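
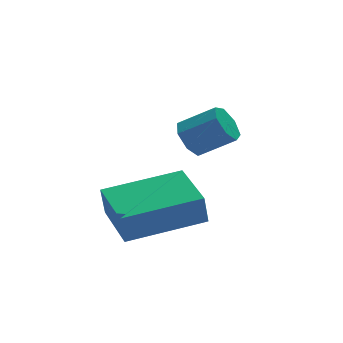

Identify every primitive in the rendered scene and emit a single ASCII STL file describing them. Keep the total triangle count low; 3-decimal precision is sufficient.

solid 
facet normal -0.987 0.062 -0.146
outer loop
vertex -5.158 -3.818 -0.618
vertex -5.068 -2.153 -0.514
vertex -5.024 -3.769 -1.506
endloop
endfacet
facet normal -0.054 -0.997 -0.063
outer loop
vertex -2.852 -3.907 -1.186
vertex -5.158 -3.818 -0.618
vertex -5.024 -3.769 -1.506
endloop
endfacet
facet normal -0.987 0.063 -0.146
outer loop
vertex -5.024 -3.769 -1.506
vertex -5.068 -2.153 -0.514
vertex -4.934 -2.105 -1.402
endloop
endfacet
facet normal 0.149 0.054 -0.987
outer loop
vertex -4.934 -2.105 -1.402
vertex -2.852 -3.907 -1.186
vertex -5.024 -3.769 -1.506
endloop
endfacet
facet normal -0.149 -0.054 0.987
outer loop
vertex -5.158 -3.818 -0.618
vertex -2.896 -2.291 -0.194
vertex -5.068 -2.153 -0.514
endloop
endfacet
facet normal -0.054 -0.997 -0.062
outer loop
vertex -2.986 -3.955 -0.298
vertex -5.158 -3.818 -0.618
vertex -2.852 -3.907 -1.186
endloop
endfacet
facet normal -0.149 -0.054 0.987
outer loop
vertex -2.986 -3.955 -0.298
vertex -2.896 -2.291 -0.194
vertex -5.158 -3.818 -0.618
endloop
endfacet
facet normal 0.054 0.997 0.062
outer loop
vertex -5.068 -2.153 -0.514
vertex -2.896 -2.291 -0.194
vertex -4.934 -2.105 -1.402
endloop
endfacet
facet normal 0.149 0.054 -0.987
outer loop
vertex -2.762 -2.242 -1.082
vertex -2.852 -3.907 -1.186
vertex -4.934 -2.105 -1.402
endloop
endfacet
facet normal 0.054 0.997 0.063
outer loop
vertex -4.934 -2.105 -1.402
vertex -2.896 -2.291 -0.194
vertex -2.762 -2.242 -1.082
endloop
endfacet
facet normal 0.987 -0.062 0.146
outer loop
vertex -2.762 -2.242 -1.082
vertex -2.986 -3.955 -0.298
vertex -2.852 -3.907 -1.186
endloop
endfacet
facet normal 0.987 -0.063 0.146
outer loop
vertex -2.896 -2.291 -0.194
vertex -2.986 -3.955 -0.298
vertex -2.762 -2.242 -1.082
endloop
endfacet
facet normal -0.730 0.411 -0.547
outer loop
vertex -1.752 -0.512 -0.072
vertex -2.148 -0.944 0.132
vertex -2.02 -0.389 0.378
endloop
endfacet
facet normal 0.469 0.883 0.038
outer loop
vertex -1.752 -0.512 -0.072
vertex -2.02 -0.389 0.378
vertex -0.877 -1.005 0.585
endloop
endfacet
facet normal 0.469 0.883 0.038
outer loop
vertex -0.877 -1.005 0.585
vertex -2.02 -0.389 0.378
vertex -1.145 -0.882 1.035
endloop
endfacet
facet normal 0.729 -0.411 0.547
outer loop
vertex -0.877 -1.005 0.585
vertex -1.145 -0.882 1.035
vertex -1.272 -1.436 0.788
endloop
endfacet
facet normal -0.729 0.411 -0.548
outer loop
vertex -2.02 -0.389 0.378
vertex -2.148 -0.944 0.132
vertex -2.385 -0.684 0.642
endloop
endfacet
facet normal -0.099 0.729 0.678
outer loop
vertex -2.02 -0.389 0.378
vertex -2.385 -0.684 0.642
vertex -1.145 -0.882 1.035
endloop
endfacet
facet normal -0.099 0.728 0.678
outer loop
vertex -1.145 -0.882 1.035
vertex -2.385 -0.684 0.642
vertex -1.509 -1.177 1.299
endloop
endfacet
facet normal 0.730 -0.411 0.547
outer loop
vertex -1.145 -0.882 1.035
vertex -1.509 -1.177 1.299
vertex -1.272 -1.436 0.788
endloop
endfacet
facet normal -0.729 0.410 -0.548
outer loop
vertex -2.385 -0.684 0.642
vertex -2.148 -0.944 0.132
vertex -2.57 -1.174 0.522
endloop
endfacet
facet normal -0.591 0.025 0.807
outer loop
vertex -2.385 -0.684 0.642
vertex -2.57 -1.174 0.522
vertex -1.509 -1.177 1.299
endloop
endfacet
facet normal -0.591 0.027 0.807
outer loop
vertex -1.509 -1.177 1.299
vertex -2.57 -1.174 0.522
vertex -1.695 -1.667 1.179
endloop
endfacet
facet normal 0.730 -0.411 0.547
outer loop
vertex -1.509 -1.177 1.299
vertex -1.695 -1.667 1.179
vertex -1.272 -1.436 0.788
endloop
endfacet
facet normal -0.729 0.411 -0.547
outer loop
vertex -2.57 -1.174 0.522
vertex -2.148 -0.944 0.132
vertex -2.438 -1.491 0.108
endloop
endfacet
facet normal -0.639 -0.696 0.329
outer loop
vertex -2.57 -1.174 0.522
vertex -2.438 -1.491 0.108
vertex -1.695 -1.667 1.179
endloop
endfacet
facet normal -0.638 -0.696 0.329
outer loop
vertex -1.695 -1.667 1.179
vertex -2.438 -1.491 0.108
vertex -1.563 -1.984 0.764
endloop
endfacet
facet normal 0.730 -0.411 0.546
outer loop
vertex -1.695 -1.667 1.179
vertex -1.563 -1.984 0.764
vertex -1.272 -1.436 0.788
endloop
endfacet
facet normal -0.730 0.411 -0.546
outer loop
vertex -2.438 -1.491 0.108
vertex -2.148 -0.944 0.132
vertex -2.087 -1.395 -0.289
endloop
endfacet
facet normal -0.205 -0.894 -0.398
outer loop
vertex -2.438 -1.491 0.108
vertex -2.087 -1.395 -0.289
vertex -1.563 -1.984 0.764
endloop
endfacet
facet normal -0.204 -0.894 -0.398
outer loop
vertex -1.563 -1.984 0.764
vertex -2.087 -1.395 -0.289
vertex -1.211 -1.888 0.368
endloop
endfacet
facet normal 0.729 -0.411 0.548
outer loop
vertex -1.563 -1.984 0.764
vertex -1.211 -1.888 0.368
vertex -1.272 -1.436 0.788
endloop
endfacet
facet normal -0.728 0.413 -0.548
outer loop
vertex -2.087 -1.395 -0.289
vertex -2.148 -0.944 0.132
vertex -1.781 -0.96 -0.368
endloop
endfacet
facet normal 0.382 -0.419 -0.824
outer loop
vertex -2.087 -1.395 -0.289
vertex -1.781 -0.96 -0.368
vertex -1.211 -1.888 0.368
endloop
endfacet
facet normal 0.382 -0.419 -0.824
outer loop
vertex -1.211 -1.888 0.368
vertex -1.781 -0.96 -0.368
vertex -0.906 -1.452 0.288
endloop
endfacet
facet normal 0.730 -0.410 0.547
outer loop
vertex -1.211 -1.888 0.368
vertex -0.906 -1.452 0.288
vertex -1.272 -1.436 0.788
endloop
endfacet
facet normal -0.729 0.409 -0.548
outer loop
vertex -1.781 -0.96 -0.368
vertex -2.148 -0.944 0.132
vertex -1.752 -0.512 -0.072
endloop
endfacet
facet normal 0.682 0.372 -0.630
outer loop
vertex -1.781 -0.96 -0.368
vertex -1.752 -0.512 -0.072
vertex -0.906 -1.452 0.288
endloop
endfacet
facet normal 0.682 0.373 -0.629
outer loop
vertex -0.906 -1.452 0.288
vertex -1.752 -0.512 -0.072
vertex -0.877 -1.005 0.585
endloop
endfacet
facet normal 0.729 -0.411 0.547
outer loop
vertex -0.906 -1.452 0.288
vertex -0.877 -1.005 0.585
vertex -1.272 -1.436 0.788
endloop
endfacet

endsolid


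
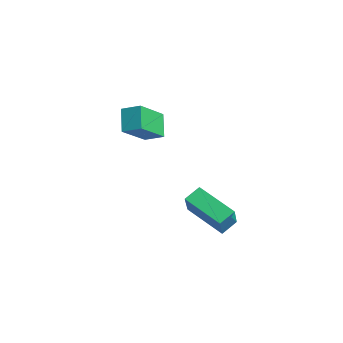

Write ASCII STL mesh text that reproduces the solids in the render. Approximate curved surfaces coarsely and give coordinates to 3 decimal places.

solid 
facet normal -0.814 -0.444 0.375
outer loop
vertex 1.356 -0.109 -0.229
vertex 0.503 0.376 -1.506
vertex 1.576 -0.885 -0.671
endloop
endfacet
facet normal 0.530 -0.301 0.793
outer loop
vertex 3.277 0.044 -1.454
vertex 1.356 -0.109 -0.229
vertex 1.576 -0.885 -0.671
endloop
endfacet
facet normal -0.814 -0.445 0.374
outer loop
vertex 1.576 -0.885 -0.671
vertex 0.503 0.376 -1.506
vertex 0.724 -0.4 -1.948
endloop
endfacet
facet normal 0.240 -0.844 -0.480
outer loop
vertex 0.724 -0.4 -1.948
vertex 3.277 0.044 -1.454
vertex 1.576 -0.885 -0.671
endloop
endfacet
facet normal -0.240 0.844 0.480
outer loop
vertex 1.356 -0.109 -0.229
vertex 2.204 1.305 -2.289
vertex 0.503 0.376 -1.506
endloop
endfacet
facet normal 0.530 -0.301 0.793
outer loop
vertex 3.056 0.82 -1.012
vertex 1.356 -0.109 -0.229
vertex 3.277 0.044 -1.454
endloop
endfacet
facet normal -0.240 0.844 0.480
outer loop
vertex 3.056 0.82 -1.012
vertex 2.204 1.305 -2.289
vertex 1.356 -0.109 -0.229
endloop
endfacet
facet normal -0.529 0.301 -0.793
outer loop
vertex 0.503 0.376 -1.506
vertex 2.204 1.305 -2.289
vertex 0.724 -0.4 -1.948
endloop
endfacet
facet normal 0.240 -0.844 -0.481
outer loop
vertex 2.424 0.529 -2.731
vertex 3.277 0.044 -1.454
vertex 0.724 -0.4 -1.948
endloop
endfacet
facet normal -0.530 0.301 -0.793
outer loop
vertex 0.724 -0.4 -1.948
vertex 2.204 1.305 -2.289
vertex 2.424 0.529 -2.731
endloop
endfacet
facet normal 0.814 0.445 -0.374
outer loop
vertex 2.424 0.529 -2.731
vertex 3.056 0.82 -1.012
vertex 3.277 0.044 -1.454
endloop
endfacet
facet normal 0.814 0.444 -0.374
outer loop
vertex 2.204 1.305 -2.289
vertex 3.056 0.82 -1.012
vertex 2.424 0.529 -2.731
endloop
endfacet
facet normal -0.627 -0.681 -0.378
outer loop
vertex -2.446 -2.269 1.735
vertex -3.353 -1.952 2.668
vertex -3.22 -0.876 0.51
endloop
endfacet
facet normal 0.677 -0.236 -0.697
outer loop
vertex -2.587 -0.188 0.892
vertex -2.446 -2.269 1.735
vertex -3.22 -0.876 0.51
endloop
endfacet
facet normal -0.627 -0.681 -0.378
outer loop
vertex -3.22 -0.876 0.51
vertex -3.353 -1.952 2.668
vertex -4.127 -0.559 1.443
endloop
endfacet
facet normal -0.385 0.693 -0.610
outer loop
vertex -4.127 -0.559 1.443
vertex -2.587 -0.188 0.892
vertex -3.22 -0.876 0.51
endloop
endfacet
facet normal 0.385 -0.693 0.610
outer loop
vertex -2.446 -2.269 1.735
vertex -2.72 -1.264 3.05
vertex -3.353 -1.952 2.668
endloop
endfacet
facet normal 0.677 -0.236 -0.697
outer loop
vertex -1.813 -1.581 2.117
vertex -2.446 -2.269 1.735
vertex -2.587 -0.188 0.892
endloop
endfacet
facet normal 0.385 -0.693 0.610
outer loop
vertex -1.813 -1.581 2.117
vertex -2.72 -1.264 3.05
vertex -2.446 -2.269 1.735
endloop
endfacet
facet normal -0.677 0.236 0.697
outer loop
vertex -3.353 -1.952 2.668
vertex -2.72 -1.264 3.05
vertex -4.127 -0.559 1.443
endloop
endfacet
facet normal -0.385 0.693 -0.610
outer loop
vertex -3.494 0.129 1.825
vertex -2.587 -0.188 0.892
vertex -4.127 -0.559 1.443
endloop
endfacet
facet normal -0.677 0.236 0.697
outer loop
vertex -4.127 -0.559 1.443
vertex -2.72 -1.264 3.05
vertex -3.494 0.129 1.825
endloop
endfacet
facet normal 0.627 0.681 0.378
outer loop
vertex -3.494 0.129 1.825
vertex -1.813 -1.581 2.117
vertex -2.587 -0.188 0.892
endloop
endfacet
facet normal 0.627 0.681 0.378
outer loop
vertex -2.72 -1.264 3.05
vertex -1.813 -1.581 2.117
vertex -3.494 0.129 1.825
endloop
endfacet

endsolid


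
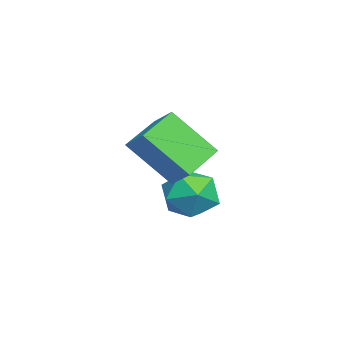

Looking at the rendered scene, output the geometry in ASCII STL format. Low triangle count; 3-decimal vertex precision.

solid 
facet normal -0.980 0.129 0.154
outer loop
vertex -3.065 -0.669 -1.773
vertex -3.247 -1.695 -2.07
vertex -3.053 -1.459 -1.031
endloop
endfacet
facet normal -0.597 0.544 0.589
outer loop
vertex -3.065 -0.669 -1.773
vertex -3.053 -1.459 -1.031
vertex -2.307 -0.675 -0.999
endloop
endfacet
facet normal -0.184 0.965 0.187
outer loop
vertex -3.065 -0.669 -1.773
vertex -2.307 -0.675 -0.999
vertex -2.039 -0.426 -2.019
endloop
endfacet
facet normal -0.311 0.809 -0.498
outer loop
vertex -3.065 -0.669 -1.773
vertex -2.039 -0.426 -2.019
vertex -2.62 -1.057 -2.681
endloop
endfacet
facet normal -0.803 0.293 -0.519
outer loop
vertex -3.065 -0.669 -1.773
vertex -2.62 -1.057 -2.681
vertex -3.247 -1.695 -2.07
endloop
endfacet
facet normal -0.171 0.123 0.977
outer loop
vertex -2.307 -0.675 -0.999
vertex -3.053 -1.459 -1.031
vertex -2.02 -1.703 -0.819
endloop
endfacet
facet normal -0.791 -0.548 0.272
outer loop
vertex -3.053 -1.459 -1.031
vertex -3.247 -1.695 -2.07
vertex -2.601 -2.334 -1.481
endloop
endfacet
facet normal -0.505 -0.284 -0.815
outer loop
vertex -3.247 -1.695 -2.07
vertex -2.62 -1.057 -2.681
vertex -2.333 -2.085 -2.501
endloop
endfacet
facet normal 0.291 0.552 -0.781
outer loop
vertex -2.62 -1.057 -2.681
vertex -2.039 -0.426 -2.019
vertex -1.587 -1.301 -2.469
endloop
endfacet
facet normal 0.497 0.804 0.327
outer loop
vertex -2.039 -0.426 -2.019
vertex -2.307 -0.675 -0.999
vertex -1.393 -1.065 -1.43
endloop
endfacet
facet normal 0.311 -0.809 0.498
outer loop
vertex -1.575 -2.091 -1.727
vertex -2.02 -1.703 -0.819
vertex -2.601 -2.334 -1.481
endloop
endfacet
facet normal 0.184 -0.965 -0.187
outer loop
vertex -1.575 -2.091 -1.727
vertex -2.601 -2.334 -1.481
vertex -2.333 -2.085 -2.501
endloop
endfacet
facet normal 0.597 -0.544 -0.589
outer loop
vertex -1.575 -2.091 -1.727
vertex -2.333 -2.085 -2.501
vertex -1.587 -1.301 -2.469
endloop
endfacet
facet normal 0.980 -0.129 -0.154
outer loop
vertex -1.575 -2.091 -1.727
vertex -1.587 -1.301 -2.469
vertex -1.393 -1.065 -1.43
endloop
endfacet
facet normal 0.803 -0.293 0.519
outer loop
vertex -1.575 -2.091 -1.727
vertex -1.393 -1.065 -1.43
vertex -2.02 -1.703 -0.819
endloop
endfacet
facet normal -0.291 -0.552 0.781
outer loop
vertex -2.601 -2.334 -1.481
vertex -2.02 -1.703 -0.819
vertex -3.053 -1.459 -1.031
endloop
endfacet
facet normal -0.497 -0.804 -0.327
outer loop
vertex -2.333 -2.085 -2.501
vertex -2.601 -2.334 -1.481
vertex -3.247 -1.695 -2.07
endloop
endfacet
facet normal 0.171 -0.123 -0.977
outer loop
vertex -1.587 -1.301 -2.469
vertex -2.333 -2.085 -2.501
vertex -2.62 -1.057 -2.681
endloop
endfacet
facet normal 0.791 0.548 -0.272
outer loop
vertex -1.393 -1.065 -1.43
vertex -1.587 -1.301 -2.469
vertex -2.039 -0.426 -2.019
endloop
endfacet
facet normal 0.505 0.284 0.815
outer loop
vertex -2.02 -1.703 -0.819
vertex -1.393 -1.065 -1.43
vertex -2.307 -0.675 -0.999
endloop
endfacet
facet normal -0.809 0.460 0.367
outer loop
vertex -0.747 -2.343 1.881
vertex -0.126 -1.738 2.491
vertex -0.632 -0.935 0.368
endloop
endfacet
facet normal -0.586 -0.571 -0.576
outer loop
vertex 0.646 -1.662 -0.211
vertex -0.747 -2.343 1.881
vertex -0.632 -0.935 0.368
endloop
endfacet
facet normal -0.809 0.460 0.367
outer loop
vertex -0.632 -0.935 0.368
vertex -0.126 -1.738 2.491
vertex -0.011 -0.33 0.978
endloop
endfacet
facet normal 0.056 0.680 -0.731
outer loop
vertex -0.011 -0.33 0.978
vertex 0.646 -1.662 -0.211
vertex -0.632 -0.935 0.368
endloop
endfacet
facet normal -0.056 -0.680 0.731
outer loop
vertex -0.747 -2.343 1.881
vertex 1.152 -2.465 1.912
vertex -0.126 -1.738 2.491
endloop
endfacet
facet normal -0.586 -0.571 -0.576
outer loop
vertex 0.531 -3.07 1.302
vertex -0.747 -2.343 1.881
vertex 0.646 -1.662 -0.211
endloop
endfacet
facet normal -0.056 -0.680 0.731
outer loop
vertex 0.531 -3.07 1.302
vertex 1.152 -2.465 1.912
vertex -0.747 -2.343 1.881
endloop
endfacet
facet normal 0.586 0.571 0.576
outer loop
vertex -0.126 -1.738 2.491
vertex 1.152 -2.465 1.912
vertex -0.011 -0.33 0.978
endloop
endfacet
facet normal 0.056 0.680 -0.731
outer loop
vertex 1.267 -1.057 0.399
vertex 0.646 -1.662 -0.211
vertex -0.011 -0.33 0.978
endloop
endfacet
facet normal 0.586 0.571 0.576
outer loop
vertex -0.011 -0.33 0.978
vertex 1.152 -2.465 1.912
vertex 1.267 -1.057 0.399
endloop
endfacet
facet normal 0.809 -0.460 -0.367
outer loop
vertex 1.267 -1.057 0.399
vertex 0.531 -3.07 1.302
vertex 0.646 -1.662 -0.211
endloop
endfacet
facet normal 0.809 -0.460 -0.367
outer loop
vertex 1.152 -2.465 1.912
vertex 0.531 -3.07 1.302
vertex 1.267 -1.057 0.399
endloop
endfacet

endsolid


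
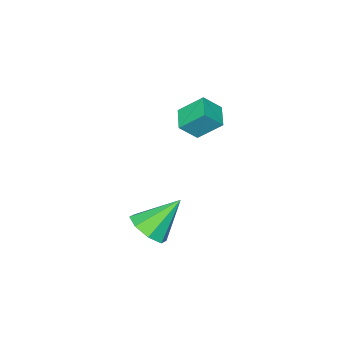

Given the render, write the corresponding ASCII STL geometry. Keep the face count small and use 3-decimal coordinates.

solid 
facet normal 0.621 -0.314 -0.718
outer loop
vertex 2.535 3.292 -3.647
vertex 1.926 3.275 -4.166
vertex 2.463 3.824 -3.942
endloop
endfacet
facet normal 0.449 0.479 0.754
outer loop
vertex 2.535 3.292 -3.647
vertex 2.463 3.824 -3.942
vertex 0.914 3.785 -2.994
endloop
endfacet
facet normal 0.620 -0.313 -0.719
outer loop
vertex 2.463 3.824 -3.942
vertex 1.926 3.275 -4.166
vertex 2.076 4.034 -4.367
endloop
endfacet
facet normal 0.167 0.936 0.311
outer loop
vertex 2.463 3.824 -3.942
vertex 2.076 4.034 -4.367
vertex 0.914 3.785 -2.994
endloop
endfacet
facet normal 0.620 -0.313 -0.719
outer loop
vertex 2.076 4.034 -4.367
vertex 1.926 3.275 -4.166
vertex 1.601 3.8 -4.675
endloop
endfacet
facet normal -0.363 0.921 -0.140
outer loop
vertex 2.076 4.034 -4.367
vertex 1.601 3.8 -4.675
vertex 0.914 3.785 -2.994
endloop
endfacet
facet normal 0.620 -0.313 -0.719
outer loop
vertex 1.601 3.8 -4.675
vertex 1.926 3.275 -4.166
vertex 1.317 3.258 -4.684
endloop
endfacet
facet normal -0.832 0.442 -0.336
outer loop
vertex 1.601 3.8 -4.675
vertex 1.317 3.258 -4.684
vertex 0.914 3.785 -2.994
endloop
endfacet
facet normal 0.620 -0.313 -0.719
outer loop
vertex 1.317 3.258 -4.684
vertex 1.926 3.275 -4.166
vertex 1.389 2.725 -4.39
endloop
endfacet
facet normal -0.962 -0.219 -0.161
outer loop
vertex 1.317 3.258 -4.684
vertex 1.389 2.725 -4.39
vertex 0.914 3.785 -2.994
endloop
endfacet
facet normal 0.621 -0.314 -0.719
outer loop
vertex 1.389 2.725 -4.39
vertex 1.926 3.275 -4.166
vertex 1.776 2.515 -3.964
endloop
endfacet
facet normal -0.679 -0.677 0.283
outer loop
vertex 1.389 2.725 -4.39
vertex 1.776 2.515 -3.964
vertex 0.914 3.785 -2.994
endloop
endfacet
facet normal 0.621 -0.314 -0.719
outer loop
vertex 1.776 2.515 -3.964
vertex 1.926 3.275 -4.166
vertex 2.25 2.75 -3.657
endloop
endfacet
facet normal -0.148 -0.662 0.735
outer loop
vertex 1.776 2.515 -3.964
vertex 2.25 2.75 -3.657
vertex 0.914 3.785 -2.994
endloop
endfacet
facet normal 0.621 -0.313 -0.718
outer loop
vertex 2.25 2.75 -3.657
vertex 1.926 3.275 -4.166
vertex 2.535 3.292 -3.647
endloop
endfacet
facet normal 0.318 -0.185 0.930
outer loop
vertex 2.25 2.75 -3.657
vertex 2.535 3.292 -3.647
vertex 0.914 3.785 -2.994
endloop
endfacet
facet normal -0.672 -0.700 0.241
outer loop
vertex -2.503 1.574 -0.827
vertex -3.083 1.903 -1.49
vertex -2.016 0.833 -1.621
endloop
endfacet
facet normal 0.617 -0.350 0.705
outer loop
vertex -1.377 1.497 -1.85
vertex -2.503 1.574 -0.827
vertex -2.016 0.833 -1.621
endloop
endfacet
facet normal -0.672 -0.700 0.242
outer loop
vertex -2.016 0.833 -1.621
vertex -3.083 1.903 -1.49
vertex -2.596 1.161 -2.283
endloop
endfacet
facet normal 0.409 -0.623 -0.667
outer loop
vertex -2.596 1.161 -2.283
vertex -1.377 1.497 -1.85
vertex -2.016 0.833 -1.621
endloop
endfacet
facet normal -0.409 0.623 0.667
outer loop
vertex -2.503 1.574 -0.827
vertex -2.444 2.567 -1.719
vertex -3.083 1.903 -1.49
endloop
endfacet
facet normal 0.617 -0.349 0.705
outer loop
vertex -1.864 2.239 -1.057
vertex -2.503 1.574 -0.827
vertex -1.377 1.497 -1.85
endloop
endfacet
facet normal -0.409 0.623 0.667
outer loop
vertex -1.864 2.239 -1.057
vertex -2.444 2.567 -1.719
vertex -2.503 1.574 -0.827
endloop
endfacet
facet normal -0.616 0.350 -0.706
outer loop
vertex -3.083 1.903 -1.49
vertex -2.444 2.567 -1.719
vertex -2.596 1.161 -2.283
endloop
endfacet
facet normal 0.409 -0.623 -0.667
outer loop
vertex -1.957 1.826 -2.513
vertex -1.377 1.497 -1.85
vertex -2.596 1.161 -2.283
endloop
endfacet
facet normal -0.617 0.349 -0.705
outer loop
vertex -2.596 1.161 -2.283
vertex -2.444 2.567 -1.719
vertex -1.957 1.826 -2.513
endloop
endfacet
facet normal 0.673 0.699 -0.241
outer loop
vertex -1.957 1.826 -2.513
vertex -1.864 2.239 -1.057
vertex -1.377 1.497 -1.85
endloop
endfacet
facet normal 0.672 0.700 -0.242
outer loop
vertex -2.444 2.567 -1.719
vertex -1.864 2.239 -1.057
vertex -1.957 1.826 -2.513
endloop
endfacet

endsolid


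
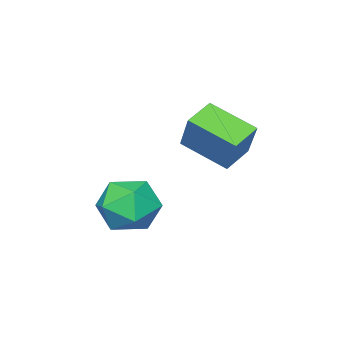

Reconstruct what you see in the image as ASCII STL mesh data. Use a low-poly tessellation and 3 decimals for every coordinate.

solid 
facet normal -0.928 -0.040 0.370
outer loop
vertex -2.176 -1.911 -0.367
vertex -2.561 -0.271 -1.155
vertex -2.693 -2.696 -1.747
endloop
endfacet
facet normal 0.208 -0.882 0.424
outer loop
vertex -1.599 -2.649 -2.185
vertex -2.176 -1.911 -0.367
vertex -2.693 -2.696 -1.747
endloop
endfacet
facet normal -0.928 -0.040 0.371
outer loop
vertex -2.693 -2.696 -1.747
vertex -2.561 -0.271 -1.155
vertex -3.079 -1.056 -2.535
endloop
endfacet
facet normal -0.311 -0.470 -0.826
outer loop
vertex -3.079 -1.056 -2.535
vertex -1.599 -2.649 -2.185
vertex -2.693 -2.696 -1.747
endloop
endfacet
facet normal 0.311 0.470 0.826
outer loop
vertex -2.176 -1.911 -0.367
vertex -1.467 -0.224 -1.593
vertex -2.561 -0.271 -1.155
endloop
endfacet
facet normal 0.207 -0.882 0.424
outer loop
vertex -1.081 -1.864 -0.805
vertex -2.176 -1.911 -0.367
vertex -1.599 -2.649 -2.185
endloop
endfacet
facet normal 0.310 0.470 0.826
outer loop
vertex -1.081 -1.864 -0.805
vertex -1.467 -0.224 -1.593
vertex -2.176 -1.911 -0.367
endloop
endfacet
facet normal -0.208 0.882 -0.424
outer loop
vertex -2.561 -0.271 -1.155
vertex -1.467 -0.224 -1.593
vertex -3.079 -1.056 -2.535
endloop
endfacet
facet normal -0.310 -0.470 -0.826
outer loop
vertex -1.984 -1.009 -2.973
vertex -1.599 -2.649 -2.185
vertex -3.079 -1.056 -2.535
endloop
endfacet
facet normal -0.207 0.882 -0.424
outer loop
vertex -3.079 -1.056 -2.535
vertex -1.467 -0.224 -1.593
vertex -1.984 -1.009 -2.973
endloop
endfacet
facet normal 0.928 0.040 -0.371
outer loop
vertex -1.984 -1.009 -2.973
vertex -1.081 -1.864 -0.805
vertex -1.599 -2.649 -2.185
endloop
endfacet
facet normal 0.928 0.040 -0.371
outer loop
vertex -1.467 -0.224 -1.593
vertex -1.081 -1.864 -0.805
vertex -1.984 -1.009 -2.973
endloop
endfacet
facet normal -0.921 -0.258 0.293
outer loop
vertex 0.018 -2.281 -4.23
vertex 0.443 -3.259 -3.755
vertex 0.373 -2.283 -3.118
endloop
endfacet
facet normal -0.850 0.452 0.272
outer loop
vertex 0.018 -2.281 -4.23
vertex 0.373 -2.283 -3.118
vertex 0.631 -1.38 -3.811
endloop
endfacet
facet normal -0.665 0.635 -0.393
outer loop
vertex 0.018 -2.281 -4.23
vertex 0.631 -1.38 -3.811
vertex 0.861 -1.798 -4.877
endloop
endfacet
facet normal -0.622 0.039 -0.782
outer loop
vertex 0.018 -2.281 -4.23
vertex 0.861 -1.798 -4.877
vertex 0.745 -2.958 -4.842
endloop
endfacet
facet normal -0.780 -0.513 -0.359
outer loop
vertex 0.018 -2.281 -4.23
vertex 0.745 -2.958 -4.842
vertex 0.443 -3.259 -3.755
endloop
endfacet
facet normal -0.313 0.633 0.708
outer loop
vertex 0.631 -1.38 -3.811
vertex 0.373 -2.283 -3.118
vertex 1.435 -1.802 -3.078
endloop
endfacet
facet normal -0.429 -0.515 0.742
outer loop
vertex 0.373 -2.283 -3.118
vertex 0.443 -3.259 -3.755
vertex 1.319 -2.962 -3.043
endloop
endfacet
facet normal -0.202 -0.928 -0.313
outer loop
vertex 0.443 -3.259 -3.755
vertex 0.745 -2.958 -4.842
vertex 1.549 -3.38 -4.109
endloop
endfacet
facet normal 0.054 -0.035 -0.998
outer loop
vertex 0.745 -2.958 -4.842
vertex 0.861 -1.798 -4.877
vertex 1.807 -2.477 -4.802
endloop
endfacet
facet normal -0.016 0.930 -0.368
outer loop
vertex 0.861 -1.798 -4.877
vertex 0.631 -1.38 -3.811
vertex 1.737 -1.501 -4.165
endloop
endfacet
facet normal 0.622 -0.039 0.782
outer loop
vertex 2.162 -2.479 -3.69
vertex 1.435 -1.802 -3.078
vertex 1.319 -2.962 -3.043
endloop
endfacet
facet normal 0.665 -0.635 0.393
outer loop
vertex 2.162 -2.479 -3.69
vertex 1.319 -2.962 -3.043
vertex 1.549 -3.38 -4.109
endloop
endfacet
facet normal 0.850 -0.452 -0.272
outer loop
vertex 2.162 -2.479 -3.69
vertex 1.549 -3.38 -4.109
vertex 1.807 -2.477 -4.802
endloop
endfacet
facet normal 0.921 0.258 -0.293
outer loop
vertex 2.162 -2.479 -3.69
vertex 1.807 -2.477 -4.802
vertex 1.737 -1.501 -4.165
endloop
endfacet
facet normal 0.780 0.513 0.359
outer loop
vertex 2.162 -2.479 -3.69
vertex 1.737 -1.501 -4.165
vertex 1.435 -1.802 -3.078
endloop
endfacet
facet normal -0.054 0.035 0.998
outer loop
vertex 1.319 -2.962 -3.043
vertex 1.435 -1.802 -3.078
vertex 0.373 -2.283 -3.118
endloop
endfacet
facet normal 0.016 -0.930 0.368
outer loop
vertex 1.549 -3.38 -4.109
vertex 1.319 -2.962 -3.043
vertex 0.443 -3.259 -3.755
endloop
endfacet
facet normal 0.313 -0.633 -0.708
outer loop
vertex 1.807 -2.477 -4.802
vertex 1.549 -3.38 -4.109
vertex 0.745 -2.958 -4.842
endloop
endfacet
facet normal 0.429 0.515 -0.742
outer loop
vertex 1.737 -1.501 -4.165
vertex 1.807 -2.477 -4.802
vertex 0.861 -1.798 -4.877
endloop
endfacet
facet normal 0.202 0.928 0.313
outer loop
vertex 1.435 -1.802 -3.078
vertex 1.737 -1.501 -4.165
vertex 0.631 -1.38 -3.811
endloop
endfacet

endsolid


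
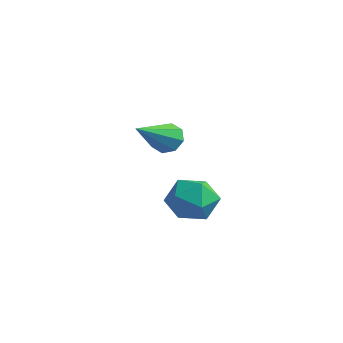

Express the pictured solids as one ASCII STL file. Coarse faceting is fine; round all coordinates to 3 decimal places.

solid 
facet normal -0.504 0.863 0.020
outer loop
vertex 3.006 2.161 0.687
vertex 2.288 1.733 1.058
vertex 2.932 2.097 1.597
endloop
endfacet
facet normal 0.197 0.977 0.085
outer loop
vertex 3.006 2.161 0.687
vertex 2.932 2.097 1.597
vertex 3.743 1.968 1.194
endloop
endfacet
facet normal 0.520 0.701 -0.488
outer loop
vertex 3.006 2.161 0.687
vertex 3.743 1.968 1.194
vertex 3.6 1.525 0.406
endloop
endfacet
facet normal 0.018 0.418 -0.908
outer loop
vertex 3.006 2.161 0.687
vertex 3.6 1.525 0.406
vertex 2.701 1.38 0.322
endloop
endfacet
facet normal -0.616 0.518 -0.594
outer loop
vertex 3.006 2.161 0.687
vertex 2.701 1.38 0.322
vertex 2.288 1.733 1.058
endloop
endfacet
facet normal 0.426 0.618 0.660
outer loop
vertex 3.743 1.968 1.194
vertex 2.932 2.097 1.597
vertex 3.479 1.42 1.878
endloop
endfacet
facet normal -0.710 0.436 0.553
outer loop
vertex 2.932 2.097 1.597
vertex 2.288 1.733 1.058
vertex 2.58 1.275 1.794
endloop
endfacet
facet normal -0.889 -0.122 -0.441
outer loop
vertex 2.288 1.733 1.058
vertex 2.701 1.38 0.322
vertex 2.437 0.832 1.006
endloop
endfacet
facet normal 0.135 -0.285 -0.949
outer loop
vertex 2.701 1.38 0.322
vertex 3.6 1.525 0.406
vertex 3.248 0.703 0.603
endloop
endfacet
facet normal 0.948 0.172 -0.269
outer loop
vertex 3.6 1.525 0.406
vertex 3.743 1.968 1.194
vertex 3.892 1.067 1.142
endloop
endfacet
facet normal -0.018 -0.418 0.908
outer loop
vertex 3.174 0.639 1.513
vertex 3.479 1.42 1.878
vertex 2.58 1.275 1.794
endloop
endfacet
facet normal -0.520 -0.701 0.488
outer loop
vertex 3.174 0.639 1.513
vertex 2.58 1.275 1.794
vertex 2.437 0.832 1.006
endloop
endfacet
facet normal -0.197 -0.977 -0.085
outer loop
vertex 3.174 0.639 1.513
vertex 2.437 0.832 1.006
vertex 3.248 0.703 0.603
endloop
endfacet
facet normal 0.504 -0.863 -0.020
outer loop
vertex 3.174 0.639 1.513
vertex 3.248 0.703 0.603
vertex 3.892 1.067 1.142
endloop
endfacet
facet normal 0.616 -0.518 0.594
outer loop
vertex 3.174 0.639 1.513
vertex 3.892 1.067 1.142
vertex 3.479 1.42 1.878
endloop
endfacet
facet normal -0.135 0.285 0.949
outer loop
vertex 2.58 1.275 1.794
vertex 3.479 1.42 1.878
vertex 2.932 2.097 1.597
endloop
endfacet
facet normal -0.948 -0.172 0.269
outer loop
vertex 2.437 0.832 1.006
vertex 2.58 1.275 1.794
vertex 2.288 1.733 1.058
endloop
endfacet
facet normal -0.426 -0.618 -0.660
outer loop
vertex 3.248 0.703 0.603
vertex 2.437 0.832 1.006
vertex 2.701 1.38 0.322
endloop
endfacet
facet normal 0.710 -0.436 -0.553
outer loop
vertex 3.892 1.067 1.142
vertex 3.248 0.703 0.603
vertex 3.6 1.525 0.406
endloop
endfacet
facet normal 0.889 0.122 0.441
outer loop
vertex 3.479 1.42 1.878
vertex 3.892 1.067 1.142
vertex 3.743 1.968 1.194
endloop
endfacet
facet normal -0.234 0.833 -0.501
outer loop
vertex -0.098 3.853 1.906
vertex -0.711 3.668 1.884
vertex -0.356 4.012 2.291
endloop
endfacet
facet normal 0.850 0.200 0.487
outer loop
vertex -0.098 3.853 1.906
vertex -0.356 4.012 2.291
vertex -0.229 1.952 2.916
endloop
endfacet
facet normal -0.234 0.833 -0.501
outer loop
vertex -0.356 4.012 2.291
vertex -0.711 3.668 1.884
vertex -0.821 3.97 2.438
endloop
endfacet
facet normal 0.264 0.295 0.918
outer loop
vertex -0.356 4.012 2.291
vertex -0.821 3.97 2.438
vertex -0.229 1.952 2.916
endloop
endfacet
facet normal -0.233 0.834 -0.501
outer loop
vertex -0.821 3.97 2.438
vertex -0.711 3.668 1.884
vertex -1.222 3.751 2.26
endloop
endfacet
facet normal -0.441 0.082 0.894
outer loop
vertex -0.821 3.97 2.438
vertex -1.222 3.751 2.26
vertex -0.229 1.952 2.916
endloop
endfacet
facet normal -0.233 0.834 -0.500
outer loop
vertex -1.222 3.751 2.26
vertex -0.711 3.668 1.884
vertex -1.323 3.484 1.862
endloop
endfacet
facet normal -0.849 -0.313 0.426
outer loop
vertex -1.222 3.751 2.26
vertex -1.323 3.484 1.862
vertex -0.229 1.952 2.916
endloop
endfacet
facet normal -0.233 0.834 -0.500
outer loop
vertex -1.323 3.484 1.862
vertex -0.711 3.668 1.884
vertex -1.065 3.325 1.477
endloop
endfacet
facet normal -0.721 -0.660 -0.211
outer loop
vertex -1.323 3.484 1.862
vertex -1.065 3.325 1.477
vertex -0.229 1.952 2.916
endloop
endfacet
facet normal -0.232 0.834 -0.501
outer loop
vertex -1.065 3.325 1.477
vertex -0.711 3.668 1.884
vertex -0.6 3.367 1.331
endloop
endfacet
facet normal -0.134 -0.755 -0.642
outer loop
vertex -1.065 3.325 1.477
vertex -0.6 3.367 1.331
vertex -0.229 1.952 2.916
endloop
endfacet
facet normal -0.234 0.833 -0.501
outer loop
vertex -0.6 3.367 1.331
vertex -0.711 3.668 1.884
vertex -0.199 3.586 1.508
endloop
endfacet
facet normal 0.569 -0.543 -0.618
outer loop
vertex -0.6 3.367 1.331
vertex -0.199 3.586 1.508
vertex -0.229 1.952 2.916
endloop
endfacet
facet normal -0.234 0.834 -0.500
outer loop
vertex -0.199 3.586 1.508
vertex -0.711 3.668 1.884
vertex -0.098 3.853 1.906
endloop
endfacet
facet normal 0.978 -0.147 -0.150
outer loop
vertex -0.199 3.586 1.508
vertex -0.098 3.853 1.906
vertex -0.229 1.952 2.916
endloop
endfacet

endsolid


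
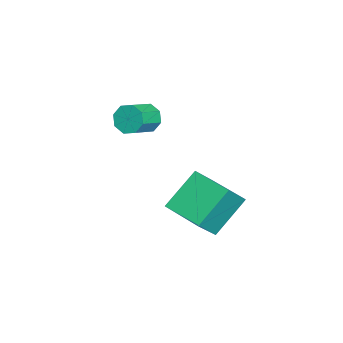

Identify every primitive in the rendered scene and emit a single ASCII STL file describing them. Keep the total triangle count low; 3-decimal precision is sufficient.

solid 
facet normal -0.555 0.485 0.676
outer loop
vertex -0.411 2.73 -2.112
vertex 0.7 4.26 -2.298
vertex -1.37 3.282 -3.295
endloop
endfacet
facet normal -0.584 -0.806 0.098
outer loop
vertex -0.2 2.26 -4.722
vertex -0.411 2.73 -2.112
vertex -1.37 3.282 -3.295
endloop
endfacet
facet normal -0.555 0.484 0.677
outer loop
vertex -1.37 3.282 -3.295
vertex 0.7 4.26 -2.298
vertex -0.26 4.813 -3.48
endloop
endfacet
facet normal -0.592 0.341 -0.730
outer loop
vertex -0.26 4.813 -3.48
vertex -0.2 2.26 -4.722
vertex -1.37 3.282 -3.295
endloop
endfacet
facet normal 0.592 -0.341 0.730
outer loop
vertex -0.411 2.73 -2.112
vertex 1.87 3.238 -3.725
vertex 0.7 4.26 -2.298
endloop
endfacet
facet normal -0.584 -0.806 0.098
outer loop
vertex 0.76 1.707 -3.54
vertex -0.411 2.73 -2.112
vertex -0.2 2.26 -4.722
endloop
endfacet
facet normal 0.592 -0.341 0.730
outer loop
vertex 0.76 1.707 -3.54
vertex 1.87 3.238 -3.725
vertex -0.411 2.73 -2.112
endloop
endfacet
facet normal 0.584 0.806 -0.098
outer loop
vertex 0.7 4.26 -2.298
vertex 1.87 3.238 -3.725
vertex -0.26 4.813 -3.48
endloop
endfacet
facet normal -0.592 0.341 -0.730
outer loop
vertex 0.911 3.79 -4.908
vertex -0.2 2.26 -4.722
vertex -0.26 4.813 -3.48
endloop
endfacet
facet normal 0.584 0.806 -0.098
outer loop
vertex -0.26 4.813 -3.48
vertex 1.87 3.238 -3.725
vertex 0.911 3.79 -4.908
endloop
endfacet
facet normal 0.554 -0.485 -0.677
outer loop
vertex 0.911 3.79 -4.908
vertex 0.76 1.707 -3.54
vertex -0.2 2.26 -4.722
endloop
endfacet
facet normal 0.555 -0.484 -0.676
outer loop
vertex 1.87 3.238 -3.725
vertex 0.76 1.707 -3.54
vertex 0.911 3.79 -4.908
endloop
endfacet
facet normal -0.811 0.406 -0.422
outer loop
vertex -4.07 0.347 -2.45
vertex -4.525 -0.051 -1.959
vertex -4.181 0.648 -1.947
endloop
endfacet
facet normal 0.555 0.762 -0.333
outer loop
vertex -4.07 0.347 -2.45
vertex -4.181 0.648 -1.947
vertex -2.959 -0.21 -1.873
endloop
endfacet
facet normal 0.555 0.762 -0.333
outer loop
vertex -2.959 -0.21 -1.873
vertex -4.181 0.648 -1.947
vertex -3.07 0.091 -1.369
endloop
endfacet
facet normal 0.811 -0.407 0.421
outer loop
vertex -2.959 -0.21 -1.873
vertex -3.07 0.091 -1.369
vertex -3.415 -0.609 -1.381
endloop
endfacet
facet normal -0.811 0.406 -0.420
outer loop
vertex -4.181 0.648 -1.947
vertex -4.525 -0.051 -1.959
vertex -4.493 0.539 -1.45
endloop
endfacet
facet normal 0.261 0.895 0.360
outer loop
vertex -4.181 0.648 -1.947
vertex -4.493 0.539 -1.45
vertex -3.07 0.091 -1.369
endloop
endfacet
facet normal 0.261 0.895 0.362
outer loop
vertex -3.07 0.091 -1.369
vertex -4.493 0.539 -1.45
vertex -3.383 -0.018 -0.873
endloop
endfacet
facet normal 0.810 -0.407 0.422
outer loop
vertex -3.07 0.091 -1.369
vertex -3.383 -0.018 -0.873
vertex -3.415 -0.609 -1.381
endloop
endfacet
facet normal -0.810 0.407 -0.421
outer loop
vertex -4.493 0.539 -1.45
vertex -4.525 -0.051 -1.959
vertex -4.825 0.084 -1.251
endloop
endfacet
facet normal -0.185 0.504 0.843
outer loop
vertex -4.493 0.539 -1.45
vertex -4.825 0.084 -1.251
vertex -3.383 -0.018 -0.873
endloop
endfacet
facet normal -0.185 0.504 0.844
outer loop
vertex -3.383 -0.018 -0.873
vertex -4.825 0.084 -1.251
vertex -3.714 -0.473 -0.674
endloop
endfacet
facet normal 0.811 -0.406 0.421
outer loop
vertex -3.383 -0.018 -0.873
vertex -3.714 -0.473 -0.674
vertex -3.415 -0.609 -1.381
endloop
endfacet
facet normal -0.811 0.407 -0.421
outer loop
vertex -4.825 0.084 -1.251
vertex -4.525 -0.051 -1.959
vertex -4.981 -0.45 -1.467
endloop
endfacet
facet normal -0.524 -0.183 0.832
outer loop
vertex -4.825 0.084 -1.251
vertex -4.981 -0.45 -1.467
vertex -3.714 -0.473 -0.674
endloop
endfacet
facet normal -0.524 -0.183 0.832
outer loop
vertex -3.714 -0.473 -0.674
vertex -4.981 -0.45 -1.467
vertex -3.87 -1.007 -0.89
endloop
endfacet
facet normal 0.811 -0.407 0.421
outer loop
vertex -3.714 -0.473 -0.674
vertex -3.87 -1.007 -0.89
vertex -3.415 -0.609 -1.381
endloop
endfacet
facet normal -0.811 0.407 -0.421
outer loop
vertex -4.981 -0.45 -1.467
vertex -4.525 -0.051 -1.959
vertex -4.87 -0.751 -1.971
endloop
endfacet
facet normal -0.555 -0.762 0.333
outer loop
vertex -4.981 -0.45 -1.467
vertex -4.87 -0.751 -1.971
vertex -3.87 -1.007 -0.89
endloop
endfacet
facet normal -0.555 -0.762 0.333
outer loop
vertex -3.87 -1.007 -0.89
vertex -4.87 -0.751 -1.971
vertex -3.759 -1.308 -1.393
endloop
endfacet
facet normal 0.811 -0.406 0.422
outer loop
vertex -3.87 -1.007 -0.89
vertex -3.759 -1.308 -1.393
vertex -3.415 -0.609 -1.381
endloop
endfacet
facet normal -0.810 0.407 -0.422
outer loop
vertex -4.87 -0.751 -1.971
vertex -4.525 -0.051 -1.959
vertex -4.557 -0.642 -2.467
endloop
endfacet
facet normal -0.261 -0.895 -0.361
outer loop
vertex -4.87 -0.751 -1.971
vertex -4.557 -0.642 -2.467
vertex -3.759 -1.308 -1.393
endloop
endfacet
facet normal -0.262 -0.895 -0.361
outer loop
vertex -3.759 -1.308 -1.393
vertex -4.557 -0.642 -2.467
vertex -3.447 -1.199 -1.89
endloop
endfacet
facet normal 0.811 -0.406 0.420
outer loop
vertex -3.759 -1.308 -1.393
vertex -3.447 -1.199 -1.89
vertex -3.415 -0.609 -1.381
endloop
endfacet
facet normal -0.811 0.406 -0.421
outer loop
vertex -4.557 -0.642 -2.467
vertex -4.525 -0.051 -1.959
vertex -4.226 -0.187 -2.666
endloop
endfacet
facet normal 0.186 -0.504 -0.844
outer loop
vertex -4.557 -0.642 -2.467
vertex -4.226 -0.187 -2.666
vertex -3.447 -1.199 -1.89
endloop
endfacet
facet normal 0.185 -0.504 -0.844
outer loop
vertex -3.447 -1.199 -1.89
vertex -4.226 -0.187 -2.666
vertex -3.115 -0.744 -2.089
endloop
endfacet
facet normal 0.810 -0.407 0.421
outer loop
vertex -3.447 -1.199 -1.89
vertex -3.115 -0.744 -2.089
vertex -3.415 -0.609 -1.381
endloop
endfacet
facet normal -0.811 0.407 -0.421
outer loop
vertex -4.226 -0.187 -2.666
vertex -4.525 -0.051 -1.959
vertex -4.07 0.347 -2.45
endloop
endfacet
facet normal 0.524 0.183 -0.832
outer loop
vertex -4.226 -0.187 -2.666
vertex -4.07 0.347 -2.45
vertex -3.115 -0.744 -2.089
endloop
endfacet
facet normal 0.524 0.183 -0.832
outer loop
vertex -3.115 -0.744 -2.089
vertex -4.07 0.347 -2.45
vertex -2.959 -0.21 -1.873
endloop
endfacet
facet normal 0.811 -0.407 0.421
outer loop
vertex -3.115 -0.744 -2.089
vertex -2.959 -0.21 -1.873
vertex -3.415 -0.609 -1.381
endloop
endfacet

endsolid


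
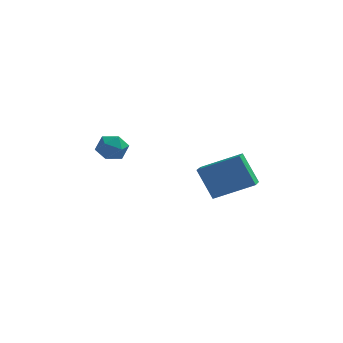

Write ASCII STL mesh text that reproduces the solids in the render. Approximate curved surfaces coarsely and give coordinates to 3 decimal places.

solid 
facet normal -0.443 0.262 0.857
outer loop
vertex 1.643 1.672 -2.581
vertex 1.696 2.471 -2.798
vertex -0.074 1.553 -3.433
endloop
endfacet
facet normal -0.063 -0.963 0.261
outer loop
vertex 0.644 1.129 -4.822
vertex 1.643 1.672 -2.581
vertex -0.074 1.553 -3.433
endloop
endfacet
facet normal -0.443 0.262 0.857
outer loop
vertex -0.074 1.553 -3.433
vertex 1.696 2.471 -2.798
vertex -0.021 2.353 -3.65
endloop
endfacet
facet normal -0.894 -0.061 -0.444
outer loop
vertex -0.021 2.353 -3.65
vertex 0.644 1.129 -4.822
vertex -0.074 1.553 -3.433
endloop
endfacet
facet normal 0.894 0.061 0.444
outer loop
vertex 1.643 1.672 -2.581
vertex 2.414 2.047 -4.187
vertex 1.696 2.471 -2.798
endloop
endfacet
facet normal -0.064 -0.963 0.262
outer loop
vertex 2.361 1.247 -3.97
vertex 1.643 1.672 -2.581
vertex 0.644 1.129 -4.822
endloop
endfacet
facet normal 0.894 0.061 0.444
outer loop
vertex 2.361 1.247 -3.97
vertex 2.414 2.047 -4.187
vertex 1.643 1.672 -2.581
endloop
endfacet
facet normal 0.063 0.963 -0.261
outer loop
vertex 1.696 2.471 -2.798
vertex 2.414 2.047 -4.187
vertex -0.021 2.353 -3.65
endloop
endfacet
facet normal -0.894 -0.061 -0.444
outer loop
vertex 0.697 1.928 -5.039
vertex 0.644 1.129 -4.822
vertex -0.021 2.353 -3.65
endloop
endfacet
facet normal 0.063 0.963 -0.262
outer loop
vertex -0.021 2.353 -3.65
vertex 2.414 2.047 -4.187
vertex 0.697 1.928 -5.039
endloop
endfacet
facet normal 0.443 -0.262 -0.857
outer loop
vertex 0.697 1.928 -5.039
vertex 2.361 1.247 -3.97
vertex 0.644 1.129 -4.822
endloop
endfacet
facet normal 0.443 -0.262 -0.857
outer loop
vertex 2.414 2.047 -4.187
vertex 2.361 1.247 -3.97
vertex 0.697 1.928 -5.039
endloop
endfacet
facet normal -0.944 0.272 0.189
outer loop
vertex -4.273 3.432 -3.185
vertex -4.462 2.706 -3.085
vertex -4.225 3.12 -2.497
endloop
endfacet
facet normal -0.487 0.782 0.389
outer loop
vertex -4.273 3.432 -3.185
vertex -4.225 3.12 -2.497
vertex -3.678 3.582 -2.741
endloop
endfacet
facet normal -0.108 0.977 -0.185
outer loop
vertex -4.273 3.432 -3.185
vertex -3.678 3.582 -2.741
vertex -3.576 3.453 -3.481
endloop
endfacet
facet normal -0.331 0.587 -0.739
outer loop
vertex -4.273 3.432 -3.185
vertex -3.576 3.453 -3.481
vertex -4.061 2.912 -3.693
endloop
endfacet
facet normal -0.848 0.151 -0.508
outer loop
vertex -4.273 3.432 -3.185
vertex -4.061 2.912 -3.693
vertex -4.462 2.706 -3.085
endloop
endfacet
facet normal -0.036 0.500 0.865
outer loop
vertex -3.678 3.582 -2.741
vertex -4.225 3.12 -2.497
vertex -3.499 2.948 -2.367
endloop
endfacet
facet normal -0.776 -0.324 0.541
outer loop
vertex -4.225 3.12 -2.497
vertex -4.462 2.706 -3.085
vertex -3.984 2.407 -2.579
endloop
endfacet
facet normal -0.621 -0.521 -0.586
outer loop
vertex -4.462 2.706 -3.085
vertex -4.061 2.912 -3.693
vertex -3.882 2.278 -3.319
endloop
endfacet
facet normal 0.215 0.183 -0.959
outer loop
vertex -4.061 2.912 -3.693
vertex -3.576 3.453 -3.481
vertex -3.335 2.74 -3.563
endloop
endfacet
facet normal 0.576 0.815 -0.063
outer loop
vertex -3.576 3.453 -3.481
vertex -3.678 3.582 -2.741
vertex -3.098 3.154 -2.975
endloop
endfacet
facet normal 0.331 -0.587 0.739
outer loop
vertex -3.287 2.428 -2.875
vertex -3.499 2.948 -2.367
vertex -3.984 2.407 -2.579
endloop
endfacet
facet normal 0.108 -0.977 0.185
outer loop
vertex -3.287 2.428 -2.875
vertex -3.984 2.407 -2.579
vertex -3.882 2.278 -3.319
endloop
endfacet
facet normal 0.487 -0.782 -0.389
outer loop
vertex -3.287 2.428 -2.875
vertex -3.882 2.278 -3.319
vertex -3.335 2.74 -3.563
endloop
endfacet
facet normal 0.944 -0.272 -0.189
outer loop
vertex -3.287 2.428 -2.875
vertex -3.335 2.74 -3.563
vertex -3.098 3.154 -2.975
endloop
endfacet
facet normal 0.848 -0.151 0.508
outer loop
vertex -3.287 2.428 -2.875
vertex -3.098 3.154 -2.975
vertex -3.499 2.948 -2.367
endloop
endfacet
facet normal -0.215 -0.183 0.959
outer loop
vertex -3.984 2.407 -2.579
vertex -3.499 2.948 -2.367
vertex -4.225 3.12 -2.497
endloop
endfacet
facet normal -0.576 -0.815 0.063
outer loop
vertex -3.882 2.278 -3.319
vertex -3.984 2.407 -2.579
vertex -4.462 2.706 -3.085
endloop
endfacet
facet normal 0.036 -0.500 -0.865
outer loop
vertex -3.335 2.74 -3.563
vertex -3.882 2.278 -3.319
vertex -4.061 2.912 -3.693
endloop
endfacet
facet normal 0.776 0.324 -0.541
outer loop
vertex -3.098 3.154 -2.975
vertex -3.335 2.74 -3.563
vertex -3.576 3.453 -3.481
endloop
endfacet
facet normal 0.621 0.521 0.586
outer loop
vertex -3.499 2.948 -2.367
vertex -3.098 3.154 -2.975
vertex -3.678 3.582 -2.741
endloop
endfacet

endsolid


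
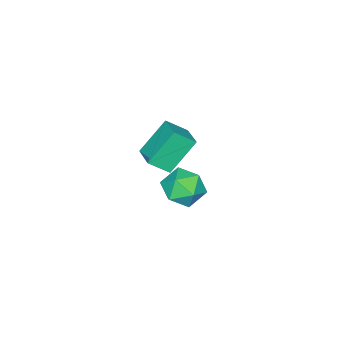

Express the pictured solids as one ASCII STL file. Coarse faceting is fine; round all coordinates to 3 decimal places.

solid 
facet normal -0.602 0.259 0.755
outer loop
vertex -1.615 2.813 4.198
vertex -0.876 3.788 4.452
vertex -2.248 3.485 3.463
endloop
endfacet
facet normal -0.592 -0.780 -0.204
outer loop
vertex -1.104 2.992 2.028
vertex -1.615 2.813 4.198
vertex -2.248 3.485 3.463
endloop
endfacet
facet normal -0.602 0.260 0.755
outer loop
vertex -2.248 3.485 3.463
vertex -0.876 3.788 4.452
vertex -1.508 4.46 3.717
endloop
endfacet
facet normal -0.536 0.569 -0.623
outer loop
vertex -1.508 4.46 3.717
vertex -1.104 2.992 2.028
vertex -2.248 3.485 3.463
endloop
endfacet
facet normal 0.537 -0.569 0.623
outer loop
vertex -1.615 2.813 4.198
vertex 0.268 3.295 3.017
vertex -0.876 3.788 4.452
endloop
endfacet
facet normal -0.592 -0.780 -0.204
outer loop
vertex -0.472 2.32 2.763
vertex -1.615 2.813 4.198
vertex -1.104 2.992 2.028
endloop
endfacet
facet normal 0.536 -0.569 0.623
outer loop
vertex -0.472 2.32 2.763
vertex 0.268 3.295 3.017
vertex -1.615 2.813 4.198
endloop
endfacet
facet normal 0.592 0.780 0.204
outer loop
vertex -0.876 3.788 4.452
vertex 0.268 3.295 3.017
vertex -1.508 4.46 3.717
endloop
endfacet
facet normal -0.537 0.569 -0.623
outer loop
vertex -0.365 3.967 2.282
vertex -1.104 2.992 2.028
vertex -1.508 4.46 3.717
endloop
endfacet
facet normal 0.592 0.780 0.203
outer loop
vertex -1.508 4.46 3.717
vertex 0.268 3.295 3.017
vertex -0.365 3.967 2.282
endloop
endfacet
facet normal 0.602 -0.260 -0.755
outer loop
vertex -0.365 3.967 2.282
vertex -0.472 2.32 2.763
vertex -1.104 2.992 2.028
endloop
endfacet
facet normal 0.602 -0.260 -0.755
outer loop
vertex 0.268 3.295 3.017
vertex -0.472 2.32 2.763
vertex -0.365 3.967 2.282
endloop
endfacet
facet normal -0.779 -0.586 0.224
outer loop
vertex -4.387 2.499 -1.606
vertex -3.833 1.62 -1.981
vertex -3.749 1.914 -0.92
endloop
endfacet
facet normal -0.743 -0.027 0.668
outer loop
vertex -4.387 2.499 -1.606
vertex -3.749 1.914 -0.92
vertex -3.746 3.017 -0.872
endloop
endfacet
facet normal -0.775 0.568 0.276
outer loop
vertex -4.387 2.499 -1.606
vertex -3.746 3.017 -0.872
vertex -3.829 3.404 -1.902
endloop
endfacet
facet normal -0.830 0.378 -0.410
outer loop
vertex -4.387 2.499 -1.606
vertex -3.829 3.404 -1.902
vertex -3.883 2.541 -2.588
endloop
endfacet
facet normal -0.832 -0.336 -0.441
outer loop
vertex -4.387 2.499 -1.606
vertex -3.883 2.541 -2.588
vertex -3.833 1.62 -1.981
endloop
endfacet
facet normal -0.109 -0.043 0.993
outer loop
vertex -3.746 3.017 -0.872
vertex -3.749 1.914 -0.92
vertex -2.797 2.459 -0.792
endloop
endfacet
facet normal -0.164 -0.947 0.275
outer loop
vertex -3.749 1.914 -0.92
vertex -3.833 1.62 -1.981
vertex -2.851 1.596 -1.478
endloop
endfacet
facet normal -0.251 -0.542 -0.802
outer loop
vertex -3.833 1.62 -1.981
vertex -3.883 2.541 -2.588
vertex -2.934 1.983 -2.508
endloop
endfacet
facet normal -0.250 0.612 -0.750
outer loop
vertex -3.883 2.541 -2.588
vertex -3.829 3.404 -1.902
vertex -2.931 3.086 -2.46
endloop
endfacet
facet normal -0.161 0.920 0.358
outer loop
vertex -3.829 3.404 -1.902
vertex -3.746 3.017 -0.872
vertex -2.847 3.38 -1.399
endloop
endfacet
facet normal 0.830 -0.378 0.410
outer loop
vertex -2.293 2.501 -1.774
vertex -2.797 2.459 -0.792
vertex -2.851 1.596 -1.478
endloop
endfacet
facet normal 0.775 -0.568 -0.276
outer loop
vertex -2.293 2.501 -1.774
vertex -2.851 1.596 -1.478
vertex -2.934 1.983 -2.508
endloop
endfacet
facet normal 0.743 0.027 -0.668
outer loop
vertex -2.293 2.501 -1.774
vertex -2.934 1.983 -2.508
vertex -2.931 3.086 -2.46
endloop
endfacet
facet normal 0.779 0.586 -0.224
outer loop
vertex -2.293 2.501 -1.774
vertex -2.931 3.086 -2.46
vertex -2.847 3.38 -1.399
endloop
endfacet
facet normal 0.832 0.336 0.441
outer loop
vertex -2.293 2.501 -1.774
vertex -2.847 3.38 -1.399
vertex -2.797 2.459 -0.792
endloop
endfacet
facet normal 0.250 -0.612 0.750
outer loop
vertex -2.851 1.596 -1.478
vertex -2.797 2.459 -0.792
vertex -3.749 1.914 -0.92
endloop
endfacet
facet normal 0.161 -0.920 -0.358
outer loop
vertex -2.934 1.983 -2.508
vertex -2.851 1.596 -1.478
vertex -3.833 1.62 -1.981
endloop
endfacet
facet normal 0.109 0.043 -0.993
outer loop
vertex -2.931 3.086 -2.46
vertex -2.934 1.983 -2.508
vertex -3.883 2.541 -2.588
endloop
endfacet
facet normal 0.164 0.947 -0.275
outer loop
vertex -2.847 3.38 -1.399
vertex -2.931 3.086 -2.46
vertex -3.829 3.404 -1.902
endloop
endfacet
facet normal 0.251 0.542 0.802
outer loop
vertex -2.797 2.459 -0.792
vertex -2.847 3.38 -1.399
vertex -3.746 3.017 -0.872
endloop
endfacet

endsolid


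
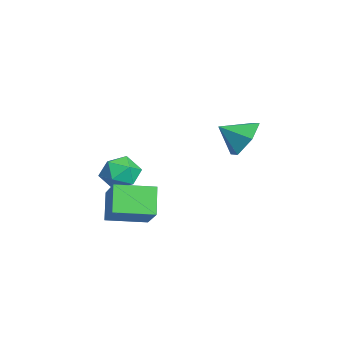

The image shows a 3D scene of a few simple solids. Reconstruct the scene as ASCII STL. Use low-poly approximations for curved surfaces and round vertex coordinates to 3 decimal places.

solid 
facet normal -0.755 -0.144 -0.640
outer loop
vertex -2.571 -4.337 -1.848
vertex -2.688 -2.462 -2.131
vertex -1.559 -4.45 -3.017
endloop
endfacet
facet normal 0.062 -0.987 0.149
outer loop
vertex -0.132 -4.178 -1.809
vertex -2.571 -4.337 -1.848
vertex -1.559 -4.45 -3.017
endloop
endfacet
facet normal -0.755 -0.144 -0.640
outer loop
vertex -1.559 -4.45 -3.017
vertex -2.688 -2.462 -2.131
vertex -1.676 -2.575 -3.3
endloop
endfacet
facet normal 0.652 -0.073 -0.754
outer loop
vertex -1.676 -2.575 -3.3
vertex -0.132 -4.178 -1.809
vertex -1.559 -4.45 -3.017
endloop
endfacet
facet normal -0.652 0.073 0.754
outer loop
vertex -2.571 -4.337 -1.848
vertex -1.261 -2.19 -0.923
vertex -2.688 -2.462 -2.131
endloop
endfacet
facet normal 0.062 -0.987 0.149
outer loop
vertex -1.144 -4.065 -0.64
vertex -2.571 -4.337 -1.848
vertex -0.132 -4.178 -1.809
endloop
endfacet
facet normal -0.652 0.073 0.754
outer loop
vertex -1.144 -4.065 -0.64
vertex -1.261 -2.19 -0.923
vertex -2.571 -4.337 -1.848
endloop
endfacet
facet normal -0.062 0.987 -0.149
outer loop
vertex -2.688 -2.462 -2.131
vertex -1.261 -2.19 -0.923
vertex -1.676 -2.575 -3.3
endloop
endfacet
facet normal 0.652 -0.073 -0.754
outer loop
vertex -0.249 -2.303 -2.092
vertex -0.132 -4.178 -1.809
vertex -1.676 -2.575 -3.3
endloop
endfacet
facet normal -0.062 0.987 -0.149
outer loop
vertex -1.676 -2.575 -3.3
vertex -1.261 -2.19 -0.923
vertex -0.249 -2.303 -2.092
endloop
endfacet
facet normal 0.755 0.144 0.640
outer loop
vertex -0.249 -2.303 -2.092
vertex -1.144 -4.065 -0.64
vertex -0.132 -4.178 -1.809
endloop
endfacet
facet normal 0.755 0.144 0.640
outer loop
vertex -1.261 -2.19 -0.923
vertex -1.144 -4.065 -0.64
vertex -0.249 -2.303 -2.092
endloop
endfacet
facet normal 0.088 0.717 0.692
outer loop
vertex -3.688 -2.679 -1.045
vertex -4.011 -3.33 -0.329
vertex -3.016 -3.253 -0.536
endloop
endfacet
facet normal 0.564 0.809 0.168
outer loop
vertex -3.688 -2.679 -1.045
vertex -3.016 -3.253 -0.536
vertex -2.912 -3.117 -1.542
endloop
endfacet
facet normal 0.205 0.871 -0.447
outer loop
vertex -3.688 -2.679 -1.045
vertex -2.912 -3.117 -1.542
vertex -3.844 -3.11 -1.956
endloop
endfacet
facet normal -0.491 0.817 -0.303
outer loop
vertex -3.688 -2.679 -1.045
vertex -3.844 -3.11 -1.956
vertex -4.524 -3.241 -1.207
endloop
endfacet
facet normal -0.563 0.722 0.402
outer loop
vertex -3.688 -2.679 -1.045
vertex -4.524 -3.241 -1.207
vertex -4.011 -3.33 -0.329
endloop
endfacet
facet normal 0.967 0.221 0.130
outer loop
vertex -2.912 -3.117 -1.542
vertex -3.016 -3.253 -0.536
vertex -2.756 -4.039 -1.133
endloop
endfacet
facet normal 0.198 0.071 0.978
outer loop
vertex -3.016 -3.253 -0.536
vertex -4.011 -3.33 -0.329
vertex -3.436 -4.17 -0.384
endloop
endfacet
facet normal -0.857 0.081 0.509
outer loop
vertex -4.011 -3.33 -0.329
vertex -4.524 -3.241 -1.207
vertex -4.368 -4.163 -0.798
endloop
endfacet
facet normal -0.740 0.234 -0.631
outer loop
vertex -4.524 -3.241 -1.207
vertex -3.844 -3.11 -1.956
vertex -4.264 -4.027 -1.804
endloop
endfacet
facet normal 0.386 0.321 -0.865
outer loop
vertex -3.844 -3.11 -1.956
vertex -2.912 -3.117 -1.542
vertex -3.269 -3.95 -2.011
endloop
endfacet
facet normal 0.491 -0.817 0.303
outer loop
vertex -3.592 -4.601 -1.295
vertex -2.756 -4.039 -1.133
vertex -3.436 -4.17 -0.384
endloop
endfacet
facet normal -0.205 -0.871 0.447
outer loop
vertex -3.592 -4.601 -1.295
vertex -3.436 -4.17 -0.384
vertex -4.368 -4.163 -0.798
endloop
endfacet
facet normal -0.564 -0.809 -0.168
outer loop
vertex -3.592 -4.601 -1.295
vertex -4.368 -4.163 -0.798
vertex -4.264 -4.027 -1.804
endloop
endfacet
facet normal -0.088 -0.717 -0.692
outer loop
vertex -3.592 -4.601 -1.295
vertex -4.264 -4.027 -1.804
vertex -3.269 -3.95 -2.011
endloop
endfacet
facet normal 0.563 -0.722 -0.402
outer loop
vertex -3.592 -4.601 -1.295
vertex -3.269 -3.95 -2.011
vertex -2.756 -4.039 -1.133
endloop
endfacet
facet normal 0.740 -0.234 0.631
outer loop
vertex -3.436 -4.17 -0.384
vertex -2.756 -4.039 -1.133
vertex -3.016 -3.253 -0.536
endloop
endfacet
facet normal -0.386 -0.321 0.865
outer loop
vertex -4.368 -4.163 -0.798
vertex -3.436 -4.17 -0.384
vertex -4.011 -3.33 -0.329
endloop
endfacet
facet normal -0.967 -0.221 -0.130
outer loop
vertex -4.264 -4.027 -1.804
vertex -4.368 -4.163 -0.798
vertex -4.524 -3.241 -1.207
endloop
endfacet
facet normal -0.198 -0.071 -0.978
outer loop
vertex -3.269 -3.95 -2.011
vertex -4.264 -4.027 -1.804
vertex -3.844 -3.11 -1.956
endloop
endfacet
facet normal 0.857 -0.081 -0.509
outer loop
vertex -2.756 -4.039 -1.133
vertex -3.269 -3.95 -2.011
vertex -2.912 -3.117 -1.542
endloop
endfacet
facet normal 0.094 0.842 -0.532
outer loop
vertex 2.081 1.407 3.333
vertex 1.091 1.247 2.904
vertex 1.2 1.818 3.827
endloop
endfacet
facet normal 0.415 -0.181 0.891
outer loop
vertex 2.081 1.407 3.333
vertex 1.2 1.818 3.827
vertex 0.969 0.153 3.596
endloop
endfacet
facet normal 0.095 0.842 -0.532
outer loop
vertex 1.2 1.818 3.827
vertex 1.091 1.247 2.904
vertex 0.211 1.658 3.398
endloop
endfacet
facet normal -0.387 -0.074 0.919
outer loop
vertex 1.2 1.818 3.827
vertex 0.211 1.658 3.398
vertex 0.969 0.153 3.596
endloop
endfacet
facet normal 0.094 0.841 -0.532
outer loop
vertex 0.211 1.658 3.398
vertex 1.091 1.247 2.904
vertex 0.102 1.087 2.476
endloop
endfacet
facet normal -0.857 -0.387 0.341
outer loop
vertex 0.211 1.658 3.398
vertex 0.102 1.087 2.476
vertex 0.969 0.153 3.596
endloop
endfacet
facet normal 0.094 0.841 -0.532
outer loop
vertex 0.102 1.087 2.476
vertex 1.091 1.247 2.904
vertex 0.983 0.676 1.982
endloop
endfacet
facet normal -0.526 -0.808 -0.266
outer loop
vertex 0.102 1.087 2.476
vertex 0.983 0.676 1.982
vertex 0.969 0.153 3.596
endloop
endfacet
facet normal 0.094 0.841 -0.532
outer loop
vertex 0.983 0.676 1.982
vertex 1.091 1.247 2.904
vertex 1.972 0.836 2.41
endloop
endfacet
facet normal 0.275 -0.915 -0.294
outer loop
vertex 0.983 0.676 1.982
vertex 1.972 0.836 2.41
vertex 0.969 0.153 3.596
endloop
endfacet
facet normal 0.094 0.842 -0.532
outer loop
vertex 1.972 0.836 2.41
vertex 1.091 1.247 2.904
vertex 2.081 1.407 3.333
endloop
endfacet
facet normal 0.746 -0.602 0.284
outer loop
vertex 1.972 0.836 2.41
vertex 2.081 1.407 3.333
vertex 0.969 0.153 3.596
endloop
endfacet

endsolid


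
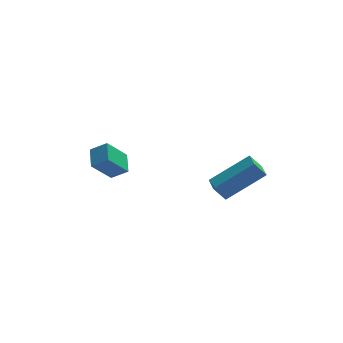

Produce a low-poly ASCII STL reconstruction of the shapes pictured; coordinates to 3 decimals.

solid 
facet normal -0.807 -0.093 -0.583
outer loop
vertex 1.845 -4.207 2.56
vertex 1.782 -3.41 2.52
vertex 2.36 -4.202 1.846
endloop
endfacet
facet normal 0.078 -0.996 0.049
outer loop
vertex 4.038 -4.01 3.06
vertex 1.845 -4.207 2.56
vertex 2.36 -4.202 1.846
endloop
endfacet
facet normal -0.807 -0.092 -0.583
outer loop
vertex 2.36 -4.202 1.846
vertex 1.782 -3.41 2.52
vertex 2.297 -3.405 1.807
endloop
endfacet
facet normal 0.586 0.007 -0.811
outer loop
vertex 2.297 -3.405 1.807
vertex 4.038 -4.01 3.06
vertex 2.36 -4.202 1.846
endloop
endfacet
facet normal -0.586 -0.006 0.810
outer loop
vertex 1.845 -4.207 2.56
vertex 3.46 -3.218 3.734
vertex 1.782 -3.41 2.52
endloop
endfacet
facet normal 0.078 -0.996 0.049
outer loop
vertex 3.523 -4.015 3.773
vertex 1.845 -4.207 2.56
vertex 4.038 -4.01 3.06
endloop
endfacet
facet normal -0.585 -0.007 0.811
outer loop
vertex 3.523 -4.015 3.773
vertex 3.46 -3.218 3.734
vertex 1.845 -4.207 2.56
endloop
endfacet
facet normal -0.078 0.996 -0.049
outer loop
vertex 1.782 -3.41 2.52
vertex 3.46 -3.218 3.734
vertex 2.297 -3.405 1.807
endloop
endfacet
facet normal 0.585 0.006 -0.811
outer loop
vertex 3.975 -3.213 3.02
vertex 4.038 -4.01 3.06
vertex 2.297 -3.405 1.807
endloop
endfacet
facet normal -0.078 0.996 -0.049
outer loop
vertex 2.297 -3.405 1.807
vertex 3.46 -3.218 3.734
vertex 3.975 -3.213 3.02
endloop
endfacet
facet normal 0.807 0.093 0.583
outer loop
vertex 3.975 -3.213 3.02
vertex 3.523 -4.015 3.773
vertex 4.038 -4.01 3.06
endloop
endfacet
facet normal 0.807 0.092 0.583
outer loop
vertex 3.46 -3.218 3.734
vertex 3.523 -4.015 3.773
vertex 3.975 -3.213 3.02
endloop
endfacet
facet normal -0.606 -0.260 0.752
outer loop
vertex -2.157 -1.712 2.912
vertex -2.117 -0.75 3.277
vertex -2.856 -1.498 2.423
endloop
endfacet
facet normal -0.038 -0.934 -0.355
outer loop
vertex -2.003 -1.13 1.363
vertex -2.157 -1.712 2.912
vertex -2.856 -1.498 2.423
endloop
endfacet
facet normal -0.605 -0.262 0.752
outer loop
vertex -2.856 -1.498 2.423
vertex -2.117 -0.75 3.277
vertex -2.817 -0.536 2.789
endloop
endfacet
facet normal -0.795 0.244 -0.555
outer loop
vertex -2.817 -0.536 2.789
vertex -2.003 -1.13 1.363
vertex -2.856 -1.498 2.423
endloop
endfacet
facet normal 0.795 -0.244 0.555
outer loop
vertex -2.157 -1.712 2.912
vertex -1.264 -0.382 2.217
vertex -2.117 -0.75 3.277
endloop
endfacet
facet normal -0.038 -0.934 -0.355
outer loop
vertex -1.303 -1.344 1.851
vertex -2.157 -1.712 2.912
vertex -2.003 -1.13 1.363
endloop
endfacet
facet normal 0.795 -0.244 0.555
outer loop
vertex -1.303 -1.344 1.851
vertex -1.264 -0.382 2.217
vertex -2.157 -1.712 2.912
endloop
endfacet
facet normal 0.038 0.934 0.355
outer loop
vertex -2.117 -0.75 3.277
vertex -1.264 -0.382 2.217
vertex -2.817 -0.536 2.789
endloop
endfacet
facet normal -0.795 0.244 -0.555
outer loop
vertex -1.963 -0.168 1.728
vertex -2.003 -1.13 1.363
vertex -2.817 -0.536 2.789
endloop
endfacet
facet normal 0.038 0.934 0.355
outer loop
vertex -2.817 -0.536 2.789
vertex -1.264 -0.382 2.217
vertex -1.963 -0.168 1.728
endloop
endfacet
facet normal 0.604 0.261 -0.753
outer loop
vertex -1.963 -0.168 1.728
vertex -1.303 -1.344 1.851
vertex -2.003 -1.13 1.363
endloop
endfacet
facet normal 0.606 0.261 -0.752
outer loop
vertex -1.264 -0.382 2.217
vertex -1.303 -1.344 1.851
vertex -1.963 -0.168 1.728
endloop
endfacet

endsolid


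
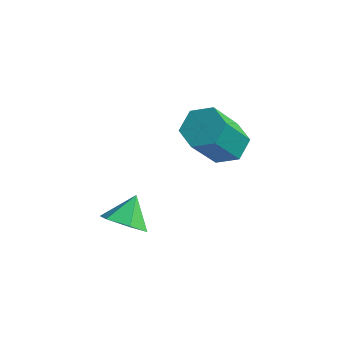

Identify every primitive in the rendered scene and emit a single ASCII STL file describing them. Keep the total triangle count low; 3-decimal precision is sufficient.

solid 
facet normal 0.186 0.523 -0.832
outer loop
vertex 0.401 3.739 -2.627
vertex -0.293 4.195 -2.496
vertex 0.441 4.446 -2.174
endloop
endfacet
facet normal 0.981 -0.140 0.132
outer loop
vertex 0.401 3.739 -2.627
vertex 0.441 4.446 -2.174
vertex 0.026 2.69 -0.954
endloop
endfacet
facet normal 0.981 -0.141 0.131
outer loop
vertex 0.026 2.69 -0.954
vertex 0.441 4.446 -2.174
vertex 0.067 3.396 -0.502
endloop
endfacet
facet normal -0.187 -0.522 0.832
outer loop
vertex 0.026 2.69 -0.954
vertex 0.067 3.396 -0.502
vertex -0.667 3.145 -0.824
endloop
endfacet
facet normal 0.187 0.522 -0.832
outer loop
vertex 0.441 4.446 -2.174
vertex -0.293 4.195 -2.496
vertex -0.252 4.901 -2.044
endloop
endfacet
facet normal 0.532 0.658 0.532
outer loop
vertex 0.441 4.446 -2.174
vertex -0.252 4.901 -2.044
vertex 0.067 3.396 -0.502
endloop
endfacet
facet normal 0.533 0.658 0.532
outer loop
vertex 0.067 3.396 -0.502
vertex -0.252 4.901 -2.044
vertex -0.627 3.852 -0.371
endloop
endfacet
facet normal -0.186 -0.523 0.832
outer loop
vertex 0.067 3.396 -0.502
vertex -0.627 3.852 -0.371
vertex -0.667 3.145 -0.824
endloop
endfacet
facet normal 0.187 0.522 -0.832
outer loop
vertex -0.252 4.901 -2.044
vertex -0.293 4.195 -2.496
vertex -0.986 4.65 -2.366
endloop
endfacet
facet normal -0.449 0.799 0.400
outer loop
vertex -0.252 4.901 -2.044
vertex -0.986 4.65 -2.366
vertex -0.627 3.852 -0.371
endloop
endfacet
facet normal -0.449 0.799 0.400
outer loop
vertex -0.627 3.852 -0.371
vertex -0.986 4.65 -2.366
vertex -1.361 3.601 -0.693
endloop
endfacet
facet normal -0.186 -0.523 0.832
outer loop
vertex -0.627 3.852 -0.371
vertex -1.361 3.601 -0.693
vertex -0.667 3.145 -0.824
endloop
endfacet
facet normal 0.187 0.522 -0.832
outer loop
vertex -0.986 4.65 -2.366
vertex -0.293 4.195 -2.496
vertex -1.027 3.944 -2.818
endloop
endfacet
facet normal -0.981 0.141 -0.131
outer loop
vertex -0.986 4.65 -2.366
vertex -1.027 3.944 -2.818
vertex -1.361 3.601 -0.693
endloop
endfacet
facet normal -0.981 0.140 -0.132
outer loop
vertex -1.361 3.601 -0.693
vertex -1.027 3.944 -2.818
vertex -1.401 2.894 -1.146
endloop
endfacet
facet normal -0.186 -0.523 0.832
outer loop
vertex -1.361 3.601 -0.693
vertex -1.401 2.894 -1.146
vertex -0.667 3.145 -0.824
endloop
endfacet
facet normal 0.186 0.523 -0.832
outer loop
vertex -1.027 3.944 -2.818
vertex -0.293 4.195 -2.496
vertex -0.333 3.488 -2.949
endloop
endfacet
facet normal -0.533 -0.658 -0.532
outer loop
vertex -1.027 3.944 -2.818
vertex -0.333 3.488 -2.949
vertex -1.401 2.894 -1.146
endloop
endfacet
facet normal -0.532 -0.658 -0.532
outer loop
vertex -1.401 2.894 -1.146
vertex -0.333 3.488 -2.949
vertex -0.708 2.439 -1.276
endloop
endfacet
facet normal -0.187 -0.522 0.832
outer loop
vertex -1.401 2.894 -1.146
vertex -0.708 2.439 -1.276
vertex -0.667 3.145 -0.824
endloop
endfacet
facet normal 0.186 0.523 -0.832
outer loop
vertex -0.333 3.488 -2.949
vertex -0.293 4.195 -2.496
vertex 0.401 3.739 -2.627
endloop
endfacet
facet normal 0.449 -0.799 -0.400
outer loop
vertex -0.333 3.488 -2.949
vertex 0.401 3.739 -2.627
vertex -0.708 2.439 -1.276
endloop
endfacet
facet normal 0.449 -0.799 -0.400
outer loop
vertex -0.708 2.439 -1.276
vertex 0.401 3.739 -2.627
vertex 0.026 2.69 -0.954
endloop
endfacet
facet normal -0.187 -0.522 0.832
outer loop
vertex -0.708 2.439 -1.276
vertex 0.026 2.69 -0.954
vertex -0.667 3.145 -0.824
endloop
endfacet
facet normal 0.009 -0.770 -0.638
outer loop
vertex -1.503 0.439 -4.316
vertex -1.844 -0.053 -3.727
vertex -2.338 0.377 -4.253
endloop
endfacet
facet normal -0.093 0.947 -0.307
outer loop
vertex -1.503 0.439 -4.316
vertex -2.338 0.377 -4.253
vertex -1.856 0.833 -2.993
endloop
endfacet
facet normal 0.009 -0.770 -0.638
outer loop
vertex -2.338 0.377 -4.253
vertex -1.844 -0.053 -3.727
vertex -2.68 -0.115 -3.664
endloop
endfacet
facet normal -0.777 0.625 0.071
outer loop
vertex -2.338 0.377 -4.253
vertex -2.68 -0.115 -3.664
vertex -1.856 0.833 -2.993
endloop
endfacet
facet normal 0.009 -0.770 -0.638
outer loop
vertex -2.68 -0.115 -3.664
vertex -1.844 -0.053 -3.727
vertex -2.186 -0.545 -3.138
endloop
endfacet
facet normal -0.689 0.089 0.720
outer loop
vertex -2.68 -0.115 -3.664
vertex -2.186 -0.545 -3.138
vertex -1.856 0.833 -2.993
endloop
endfacet
facet normal 0.011 -0.771 -0.637
outer loop
vertex -2.186 -0.545 -3.138
vertex -1.844 -0.053 -3.727
vertex -1.35 -0.482 -3.2
endloop
endfacet
facet normal 0.083 -0.124 0.989
outer loop
vertex -2.186 -0.545 -3.138
vertex -1.35 -0.482 -3.2
vertex -1.856 0.833 -2.993
endloop
endfacet
facet normal 0.011 -0.770 -0.637
outer loop
vertex -1.35 -0.482 -3.2
vertex -1.844 -0.053 -3.727
vertex -1.009 0.01 -3.789
endloop
endfacet
facet normal 0.767 0.199 0.610
outer loop
vertex -1.35 -0.482 -3.2
vertex -1.009 0.01 -3.789
vertex -1.856 0.833 -2.993
endloop
endfacet
facet normal 0.011 -0.770 -0.637
outer loop
vertex -1.009 0.01 -3.789
vertex -1.844 -0.053 -3.727
vertex -1.503 0.439 -4.316
endloop
endfacet
facet normal 0.678 0.734 -0.038
outer loop
vertex -1.009 0.01 -3.789
vertex -1.503 0.439 -4.316
vertex -1.856 0.833 -2.993
endloop
endfacet

endsolid


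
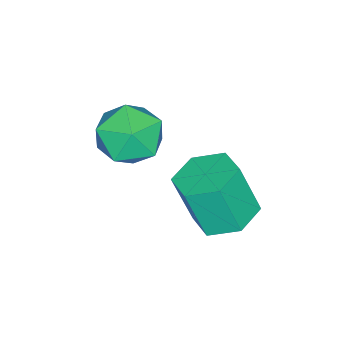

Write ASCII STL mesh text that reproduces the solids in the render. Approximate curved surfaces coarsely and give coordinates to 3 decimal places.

solid 
facet normal -0.091 0.328 -0.940
outer loop
vertex -3.143 1.544 0.884
vertex -4.068 1.652 1.011
vertex -3.481 2.361 1.202
endloop
endfacet
facet normal 0.929 0.369 0.039
outer loop
vertex -3.143 1.544 0.884
vertex -3.481 2.361 1.202
vertex -2.987 0.979 2.501
endloop
endfacet
facet normal 0.929 0.369 0.039
outer loop
vertex -2.987 0.979 2.501
vertex -3.481 2.361 1.202
vertex -3.325 1.796 2.819
endloop
endfacet
facet normal 0.091 -0.328 0.940
outer loop
vertex -2.987 0.979 2.501
vertex -3.325 1.796 2.819
vertex -3.912 1.088 2.629
endloop
endfacet
facet normal -0.091 0.329 -0.940
outer loop
vertex -3.481 2.361 1.202
vertex -4.068 1.652 1.011
vertex -4.406 2.47 1.33
endloop
endfacet
facet normal 0.154 0.937 0.313
outer loop
vertex -3.481 2.361 1.202
vertex -4.406 2.47 1.33
vertex -3.325 1.796 2.819
endloop
endfacet
facet normal 0.154 0.937 0.313
outer loop
vertex -3.325 1.796 2.819
vertex -4.406 2.47 1.33
vertex -4.25 1.905 2.947
endloop
endfacet
facet normal 0.091 -0.328 0.940
outer loop
vertex -3.325 1.796 2.819
vertex -4.25 1.905 2.947
vertex -3.912 1.088 2.629
endloop
endfacet
facet normal -0.091 0.329 -0.940
outer loop
vertex -4.406 2.47 1.33
vertex -4.068 1.652 1.011
vertex -4.993 1.761 1.139
endloop
endfacet
facet normal -0.776 0.569 0.274
outer loop
vertex -4.406 2.47 1.33
vertex -4.993 1.761 1.139
vertex -4.25 1.905 2.947
endloop
endfacet
facet normal -0.776 0.569 0.274
outer loop
vertex -4.25 1.905 2.947
vertex -4.993 1.761 1.139
vertex -4.837 1.196 2.756
endloop
endfacet
facet normal 0.091 -0.328 0.940
outer loop
vertex -4.25 1.905 2.947
vertex -4.837 1.196 2.756
vertex -3.912 1.088 2.629
endloop
endfacet
facet normal -0.091 0.328 -0.940
outer loop
vertex -4.993 1.761 1.139
vertex -4.068 1.652 1.011
vertex -4.655 0.944 0.821
endloop
endfacet
facet normal -0.929 -0.369 -0.039
outer loop
vertex -4.993 1.761 1.139
vertex -4.655 0.944 0.821
vertex -4.837 1.196 2.756
endloop
endfacet
facet normal -0.929 -0.369 -0.039
outer loop
vertex -4.837 1.196 2.756
vertex -4.655 0.944 0.821
vertex -4.499 0.379 2.438
endloop
endfacet
facet normal 0.091 -0.328 0.940
outer loop
vertex -4.837 1.196 2.756
vertex -4.499 0.379 2.438
vertex -3.912 1.088 2.629
endloop
endfacet
facet normal -0.091 0.328 -0.940
outer loop
vertex -4.655 0.944 0.821
vertex -4.068 1.652 1.011
vertex -3.73 0.835 0.693
endloop
endfacet
facet normal -0.154 -0.937 -0.313
outer loop
vertex -4.655 0.944 0.821
vertex -3.73 0.835 0.693
vertex -4.499 0.379 2.438
endloop
endfacet
facet normal -0.154 -0.937 -0.313
outer loop
vertex -4.499 0.379 2.438
vertex -3.73 0.835 0.693
vertex -3.574 0.27 2.31
endloop
endfacet
facet normal 0.091 -0.329 0.940
outer loop
vertex -4.499 0.379 2.438
vertex -3.574 0.27 2.31
vertex -3.912 1.088 2.629
endloop
endfacet
facet normal -0.091 0.328 -0.940
outer loop
vertex -3.73 0.835 0.693
vertex -4.068 1.652 1.011
vertex -3.143 1.544 0.884
endloop
endfacet
facet normal 0.776 -0.569 -0.274
outer loop
vertex -3.73 0.835 0.693
vertex -3.143 1.544 0.884
vertex -3.574 0.27 2.31
endloop
endfacet
facet normal 0.776 -0.569 -0.274
outer loop
vertex -3.574 0.27 2.31
vertex -3.143 1.544 0.884
vertex -2.987 0.979 2.501
endloop
endfacet
facet normal 0.091 -0.329 0.940
outer loop
vertex -3.574 0.27 2.31
vertex -2.987 0.979 2.501
vertex -3.912 1.088 2.629
endloop
endfacet
facet normal -0.846 0.520 0.120
outer loop
vertex -4.168 -0.304 3.254
vertex -4.512 -1.021 3.942
vertex -3.956 -0.195 4.279
endloop
endfacet
facet normal -0.301 0.953 -0.039
outer loop
vertex -4.168 -0.304 3.254
vertex -3.956 -0.195 4.279
vertex -3.213 0.01 3.563
endloop
endfacet
facet normal -0.030 0.745 -0.666
outer loop
vertex -4.168 -0.304 3.254
vertex -3.213 0.01 3.563
vertex -3.31 -0.69 2.784
endloop
endfacet
facet normal -0.407 0.184 -0.895
outer loop
vertex -4.168 -0.304 3.254
vertex -3.31 -0.69 2.784
vertex -4.113 -1.327 3.019
endloop
endfacet
facet normal -0.911 0.045 -0.409
outer loop
vertex -4.168 -0.304 3.254
vertex -4.113 -1.327 3.019
vertex -4.512 -1.021 3.942
endloop
endfacet
facet normal 0.203 0.865 0.458
outer loop
vertex -3.213 0.01 3.563
vertex -3.956 -0.195 4.279
vertex -2.967 -0.513 4.441
endloop
endfacet
facet normal -0.679 0.165 0.715
outer loop
vertex -3.956 -0.195 4.279
vertex -4.512 -1.021 3.942
vertex -3.77 -1.15 4.676
endloop
endfacet
facet normal -0.785 -0.603 -0.139
outer loop
vertex -4.512 -1.021 3.942
vertex -4.113 -1.327 3.019
vertex -3.867 -1.85 3.897
endloop
endfacet
facet normal 0.030 -0.379 -0.925
outer loop
vertex -4.113 -1.327 3.019
vertex -3.31 -0.69 2.784
vertex -3.124 -1.645 3.181
endloop
endfacet
facet normal 0.641 0.529 -0.555
outer loop
vertex -3.31 -0.69 2.784
vertex -3.213 0.01 3.563
vertex -2.568 -0.819 3.518
endloop
endfacet
facet normal 0.407 -0.184 0.895
outer loop
vertex -2.912 -1.536 4.206
vertex -2.967 -0.513 4.441
vertex -3.77 -1.15 4.676
endloop
endfacet
facet normal 0.030 -0.745 0.666
outer loop
vertex -2.912 -1.536 4.206
vertex -3.77 -1.15 4.676
vertex -3.867 -1.85 3.897
endloop
endfacet
facet normal 0.301 -0.953 0.039
outer loop
vertex -2.912 -1.536 4.206
vertex -3.867 -1.85 3.897
vertex -3.124 -1.645 3.181
endloop
endfacet
facet normal 0.846 -0.520 -0.120
outer loop
vertex -2.912 -1.536 4.206
vertex -3.124 -1.645 3.181
vertex -2.568 -0.819 3.518
endloop
endfacet
facet normal 0.911 -0.045 0.409
outer loop
vertex -2.912 -1.536 4.206
vertex -2.568 -0.819 3.518
vertex -2.967 -0.513 4.441
endloop
endfacet
facet normal -0.030 0.379 0.925
outer loop
vertex -3.77 -1.15 4.676
vertex -2.967 -0.513 4.441
vertex -3.956 -0.195 4.279
endloop
endfacet
facet normal -0.641 -0.529 0.555
outer loop
vertex -3.867 -1.85 3.897
vertex -3.77 -1.15 4.676
vertex -4.512 -1.021 3.942
endloop
endfacet
facet normal -0.203 -0.865 -0.458
outer loop
vertex -3.124 -1.645 3.181
vertex -3.867 -1.85 3.897
vertex -4.113 -1.327 3.019
endloop
endfacet
facet normal 0.679 -0.165 -0.715
outer loop
vertex -2.568 -0.819 3.518
vertex -3.124 -1.645 3.181
vertex -3.31 -0.69 2.784
endloop
endfacet
facet normal 0.785 0.603 0.139
outer loop
vertex -2.967 -0.513 4.441
vertex -2.568 -0.819 3.518
vertex -3.213 0.01 3.563
endloop
endfacet

endsolid
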